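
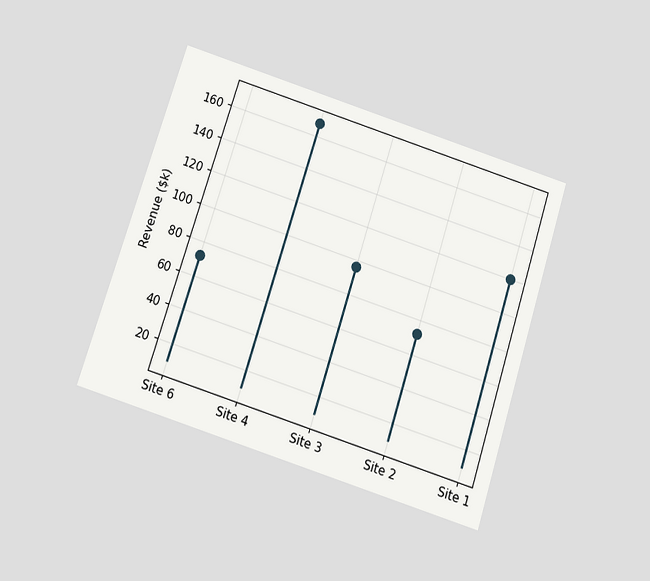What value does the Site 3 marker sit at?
The chart is tilted about 18° clockwise and viewed slightly from below. The Site 3 marker sits at $96k.

$96k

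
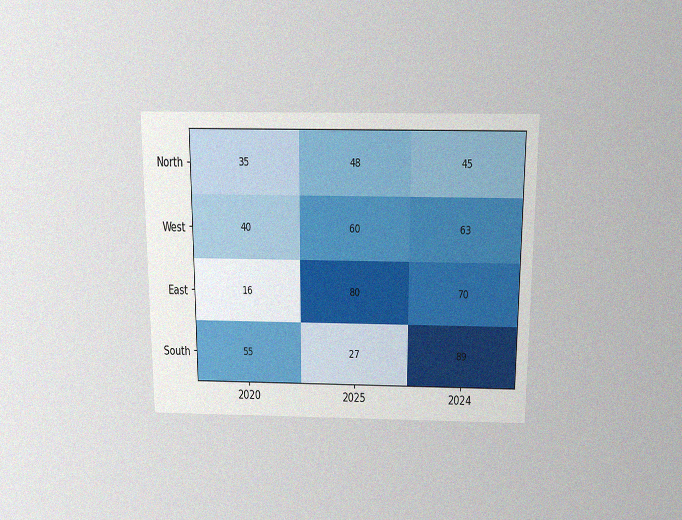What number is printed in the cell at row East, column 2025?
80

The chart is viewed slightly from above, with some photo noise. The (East, 2025) cell reads 80.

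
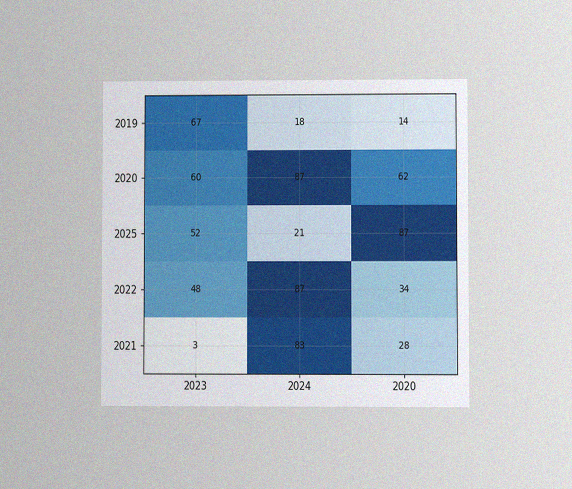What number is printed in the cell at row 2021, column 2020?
28

The chart is viewed at a slight angle, with some photo noise. The (2021, 2020) cell reads 28.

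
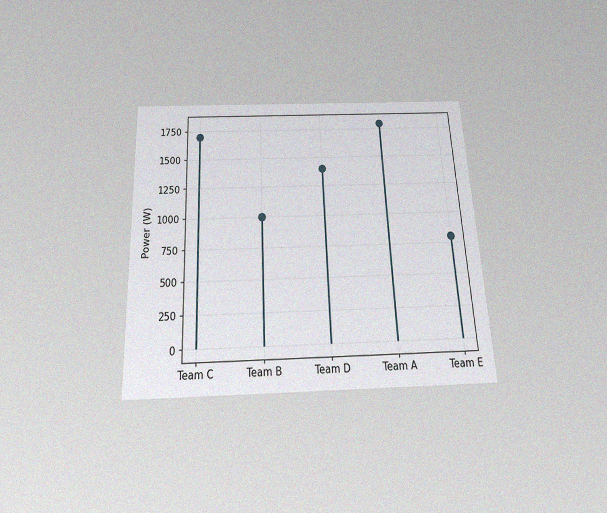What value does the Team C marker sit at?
The chart is tilted about 3° counter-clockwise and viewed slightly from below, with some photo noise. The Team C marker sits at 1700W.

1700W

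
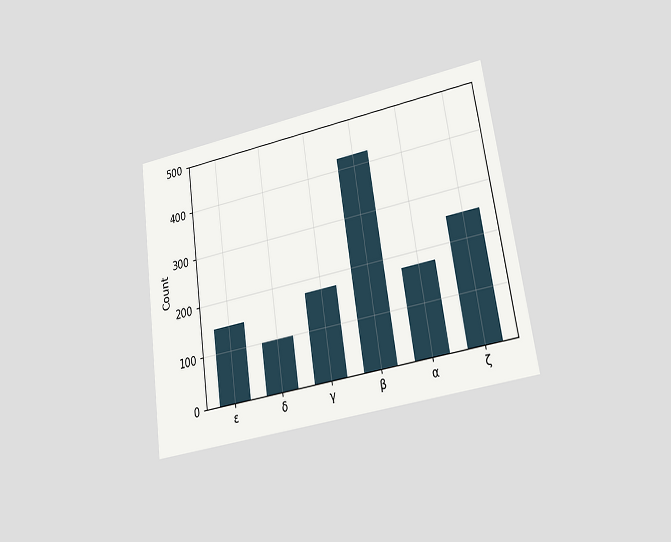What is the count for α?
175

The chart is tilted about 8° counter-clockwise and viewed at a slight angle. Reading along the chart's y-axis, the α bar reaches 175.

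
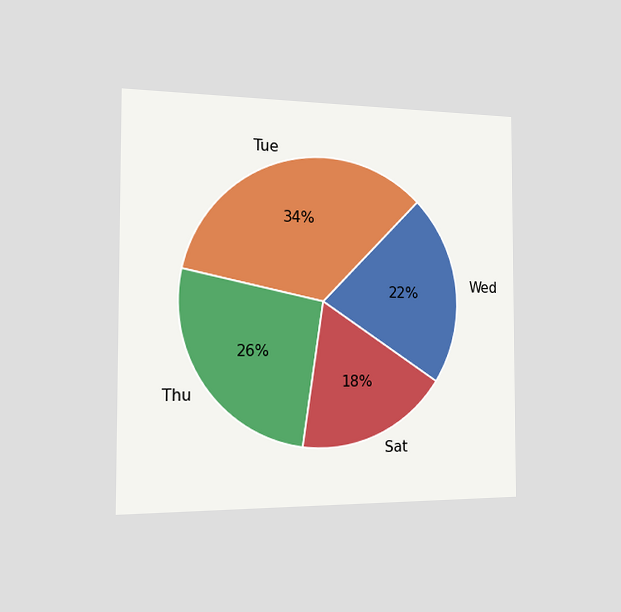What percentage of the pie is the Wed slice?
22%

The chart is viewed slightly from the left. The Wed slice takes up 22% of the pie.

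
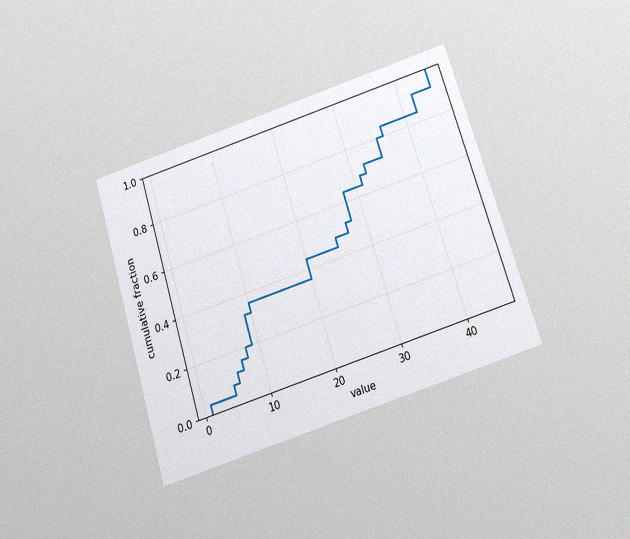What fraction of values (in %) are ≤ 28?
The chart is tilted about 17° counter-clockwise and viewed slightly from below, with some photo noise. At x=28 the ECDF step is at 64%.

64%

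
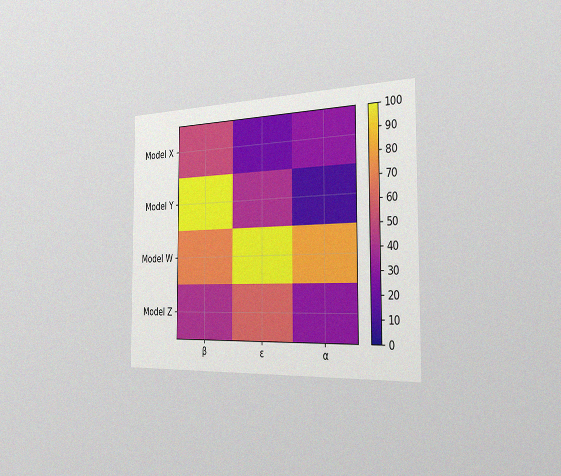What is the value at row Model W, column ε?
The chart is viewed slightly from the right, with some photo noise. Matching cell (Model W, ε) against the colorbar gives 100.

100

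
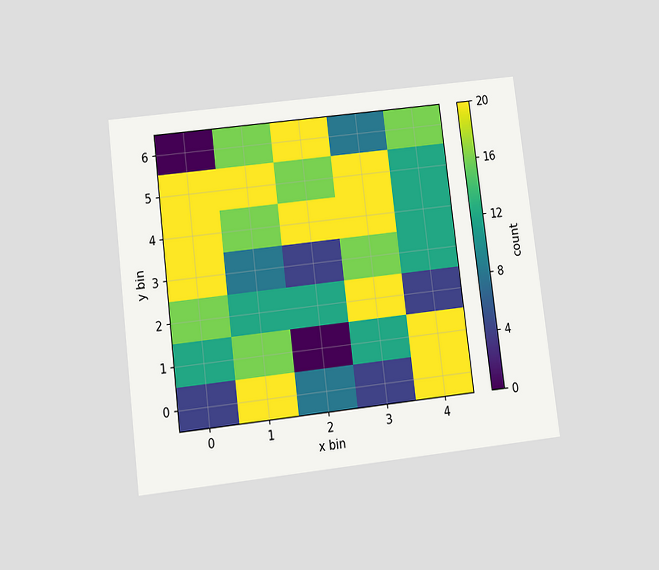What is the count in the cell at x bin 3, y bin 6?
The chart is tilted about 7° counter-clockwise and viewed slightly from below. Matching the cell (3, 6) against the colorbar gives 8.

8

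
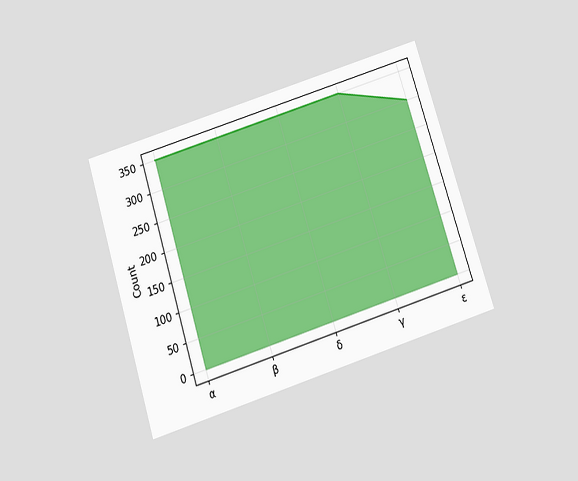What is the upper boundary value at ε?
The chart is tilted about 17° counter-clockwise and viewed slightly from below. At ε the upper boundary is at 300.

300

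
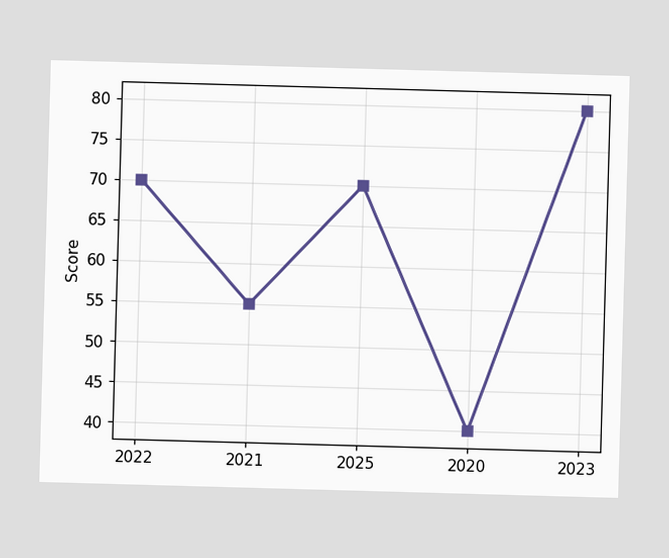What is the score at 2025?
70

At 2025, the line is at 70.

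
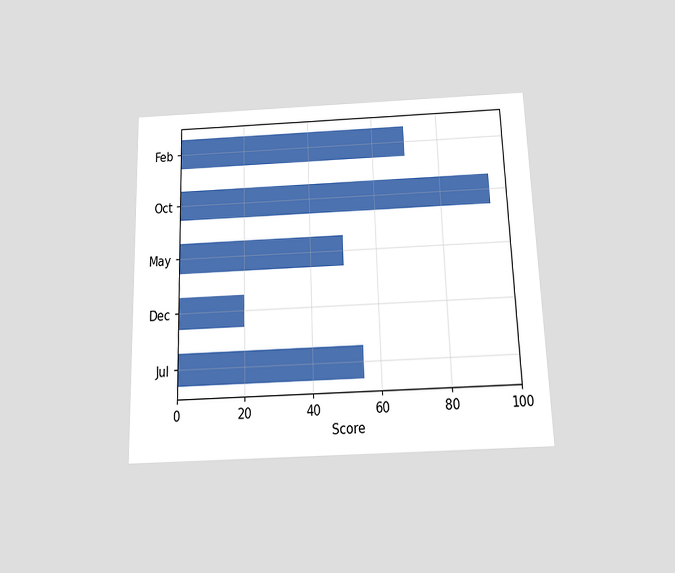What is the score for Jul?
55

The chart is viewed slightly from below. Reading along the chart's x-axis, the Jul bar reaches 55.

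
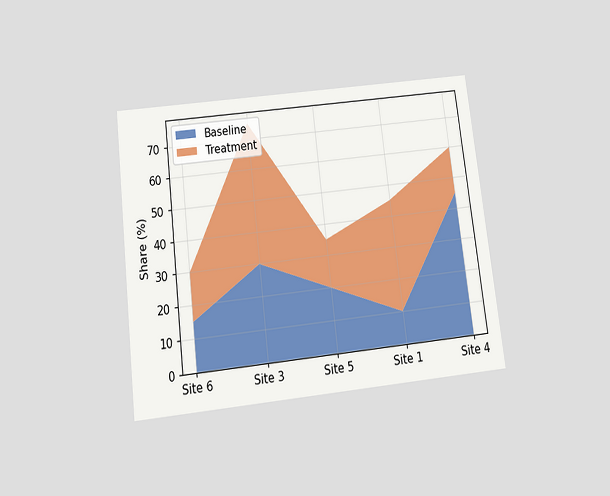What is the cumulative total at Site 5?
35%

The chart is tilted about 7° counter-clockwise and viewed slightly from below. The stacked total at Site 5 reaches 35%.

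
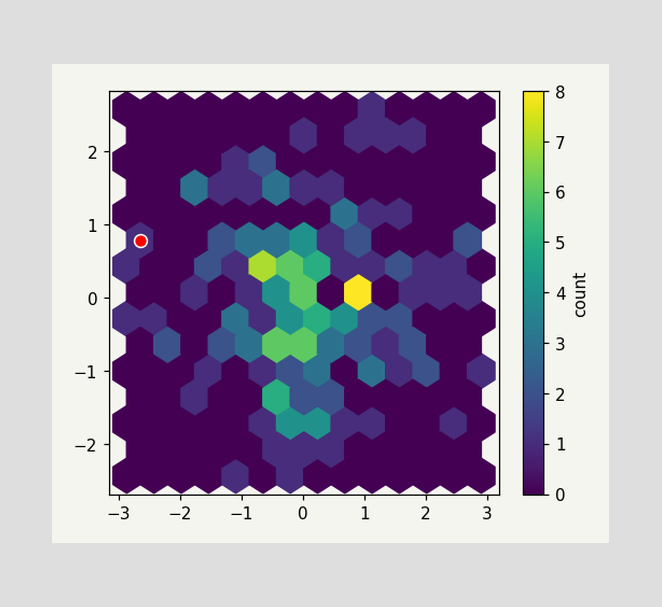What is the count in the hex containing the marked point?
1

The marked hex reads 1 on the colorbar.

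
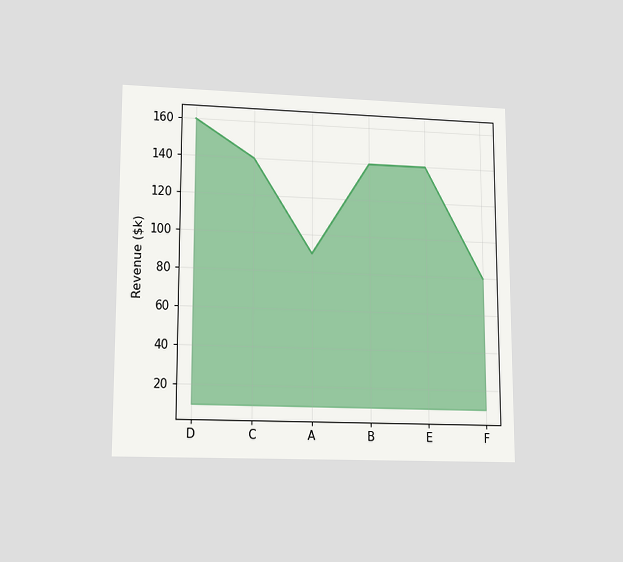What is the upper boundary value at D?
$160k

The chart is viewed at a slight angle. At D the upper boundary is at $160k.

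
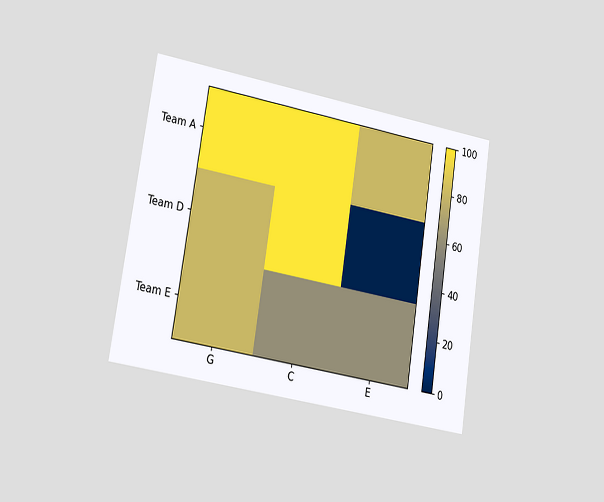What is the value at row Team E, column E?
The chart is tilted about 9° clockwise and viewed slightly from the left. Matching cell (Team E, E) against the colorbar gives 60.

60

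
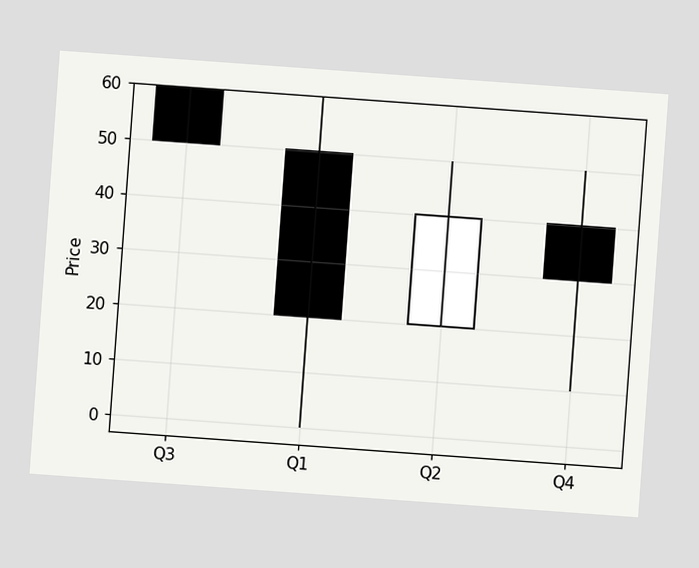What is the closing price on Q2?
The chart is tilted about 4° clockwise. The Q2 candle closes at 40.

40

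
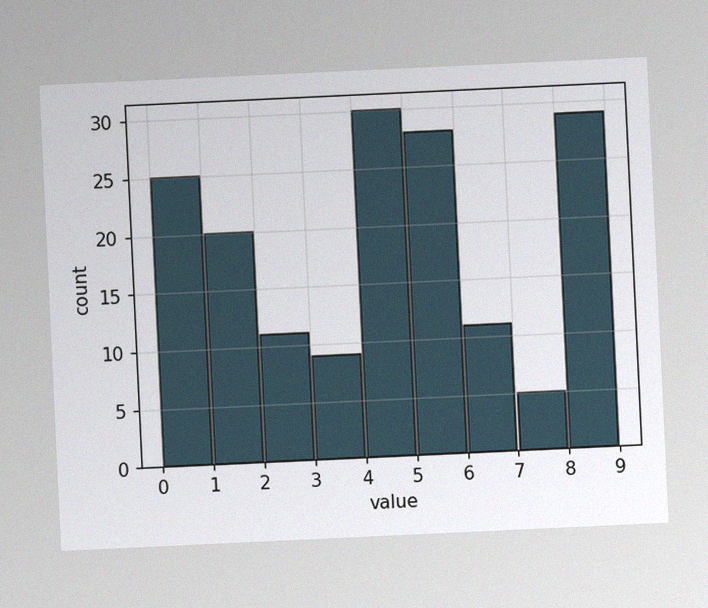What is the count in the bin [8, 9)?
29

The chart is tilted about 3° counter-clockwise, with some photo noise. The [8, 9) bin has height 29.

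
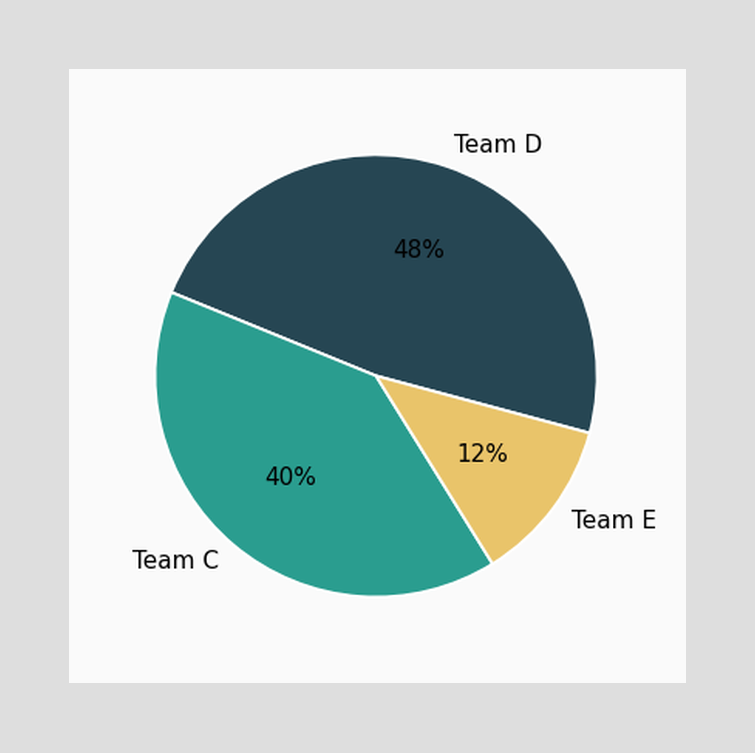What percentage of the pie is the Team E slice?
12%

The Team E slice takes up 12% of the pie.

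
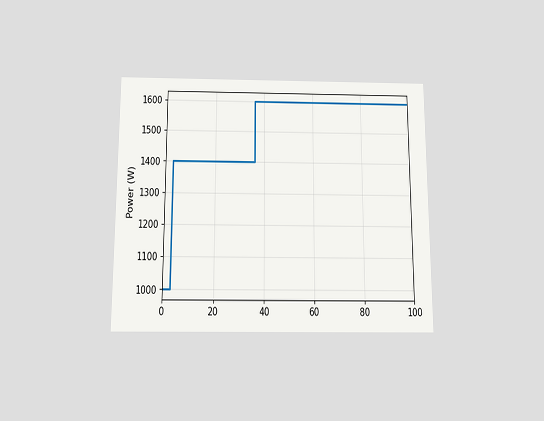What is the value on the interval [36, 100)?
The chart is viewed slightly from below. On [36, 100) the step sits at 1600W.

1600W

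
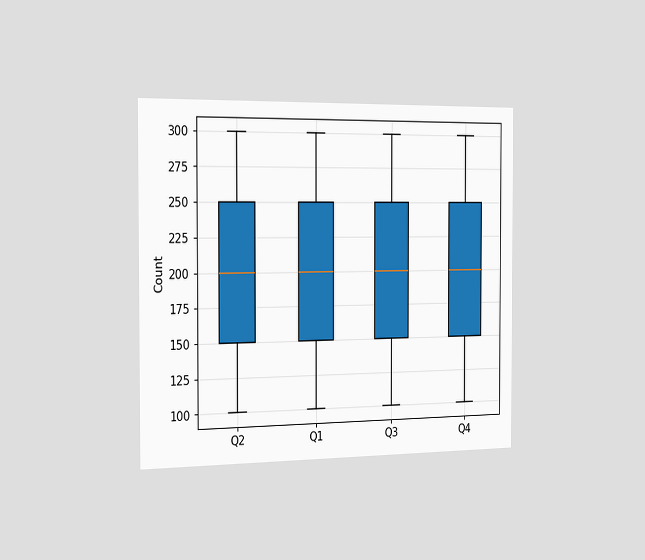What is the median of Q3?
The chart is viewed slightly from the left. The median line in the Q3 box sits at 200.

200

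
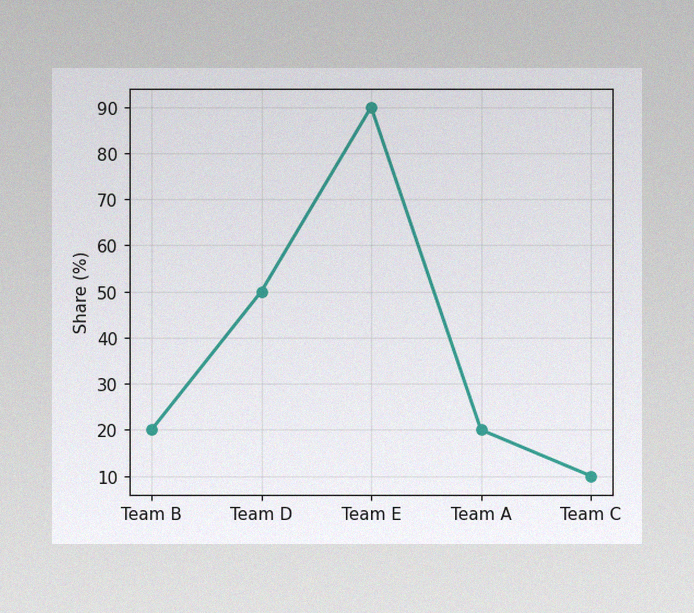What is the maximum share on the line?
The image has some photo noise and uneven lighting. The highest point is at Team E, and reading across to the y-axis gives 90%.

90%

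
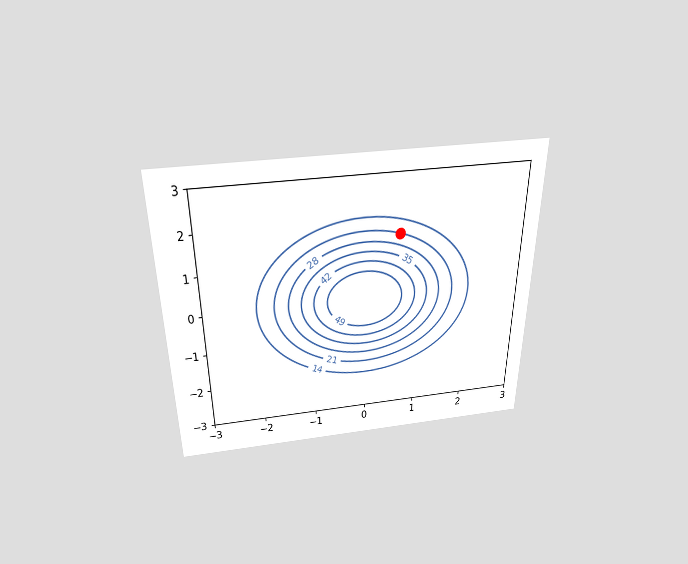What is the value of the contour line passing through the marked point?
The chart is viewed slightly from above. The marked point sits on the contour labelled 21.

21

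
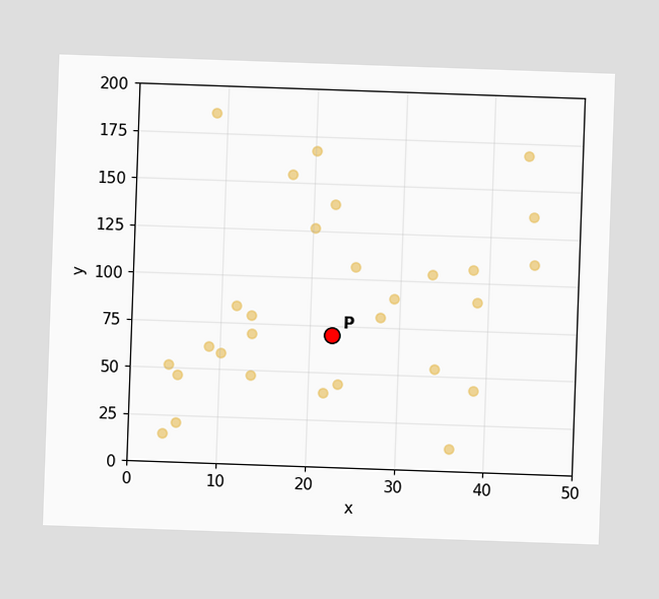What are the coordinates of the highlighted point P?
(22.5, 70)

The chart is tilted about 2° clockwise. Following the gridlines from P to each axis, P sits at (22.5, 70).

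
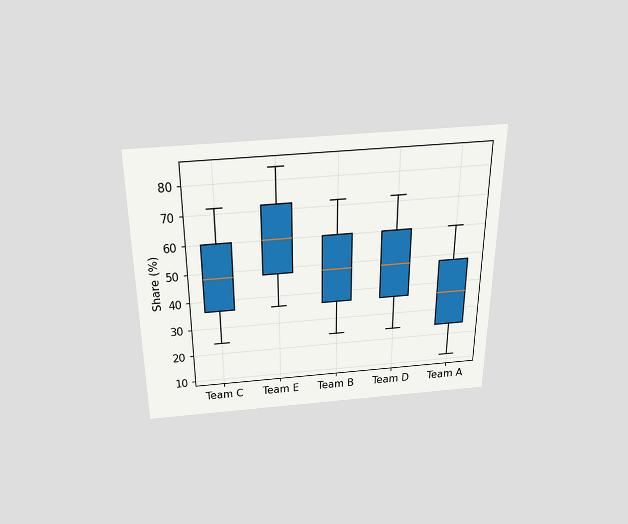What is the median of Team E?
60%

The chart is viewed slightly from above. The median line in the Team E box sits at 60%.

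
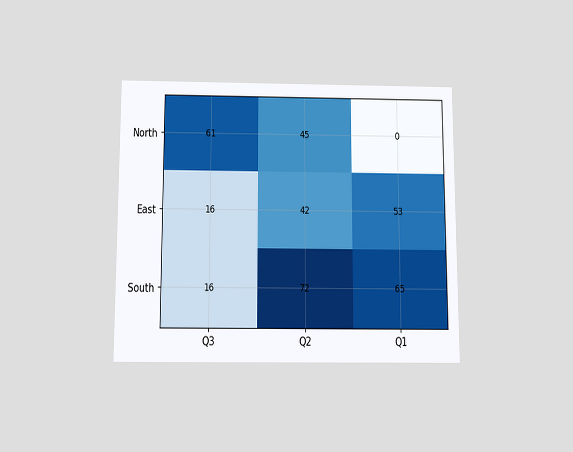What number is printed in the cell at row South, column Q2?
72

The chart is viewed slightly from below. The (South, Q2) cell reads 72.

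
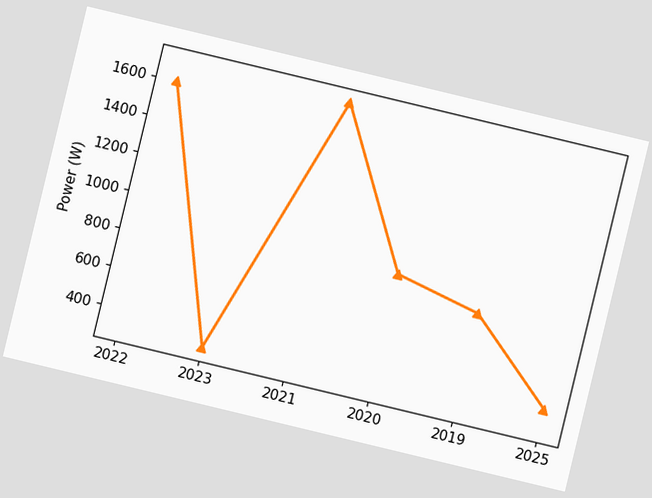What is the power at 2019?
800W

The chart is tilted about 14° clockwise. At 2019, the line is at 800W.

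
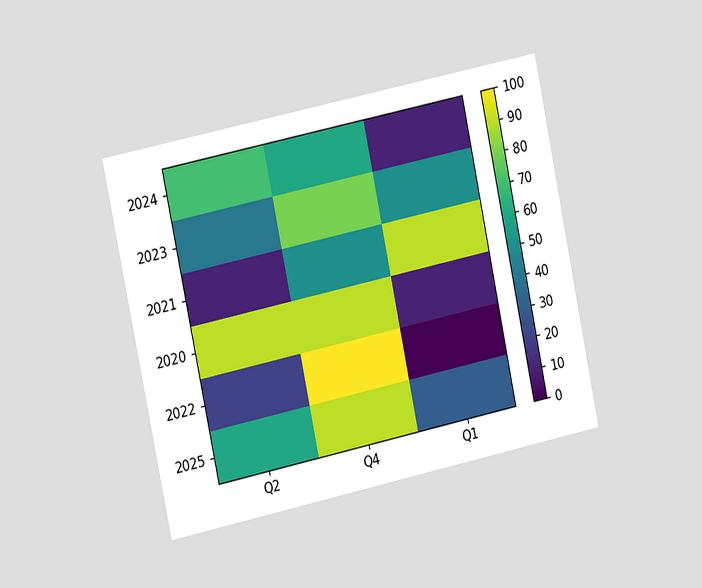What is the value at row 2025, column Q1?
The chart is tilted about 12° counter-clockwise and viewed slightly from the left. Matching cell (2025, Q1) against the colorbar gives 30.

30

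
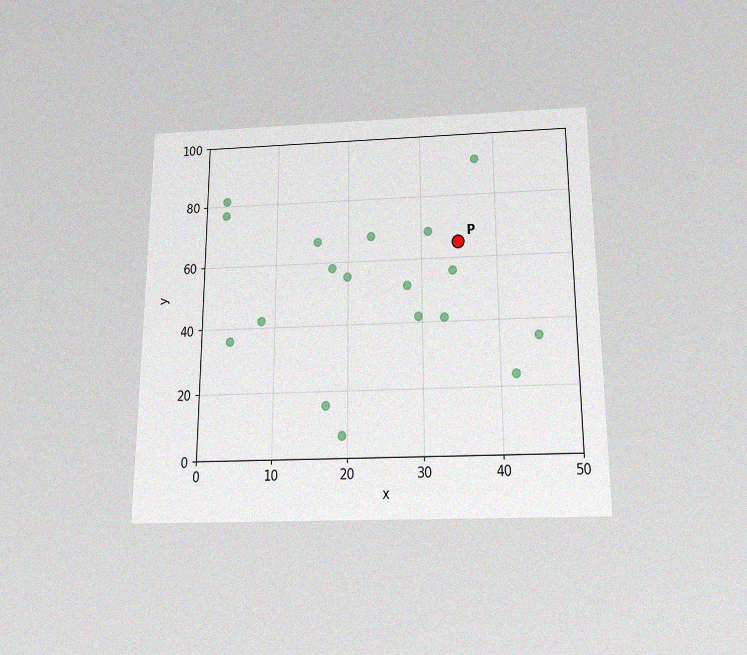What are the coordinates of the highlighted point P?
The chart is viewed slightly from below, with some photo noise. Following the gridlines from P to each axis, P sits at (35, 65).

(35, 65)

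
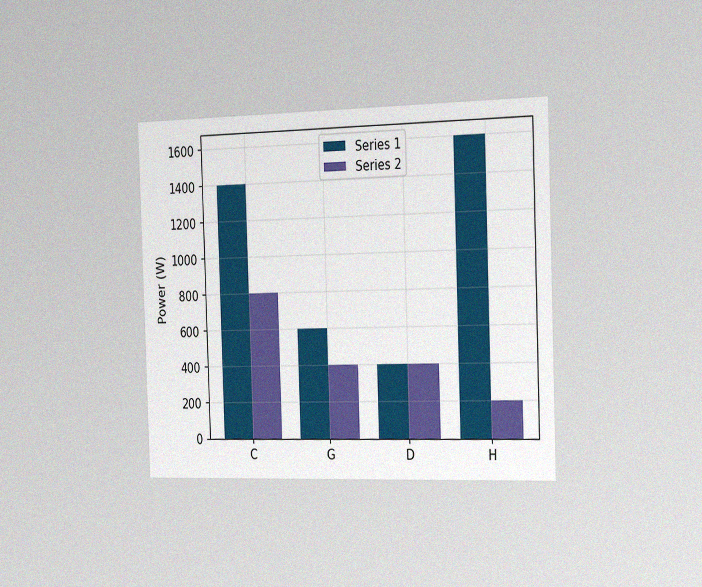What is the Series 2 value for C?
The chart is viewed slightly from the right, with some photo noise. The Series 2 bar at C reaches 800W on the y-axis.

800W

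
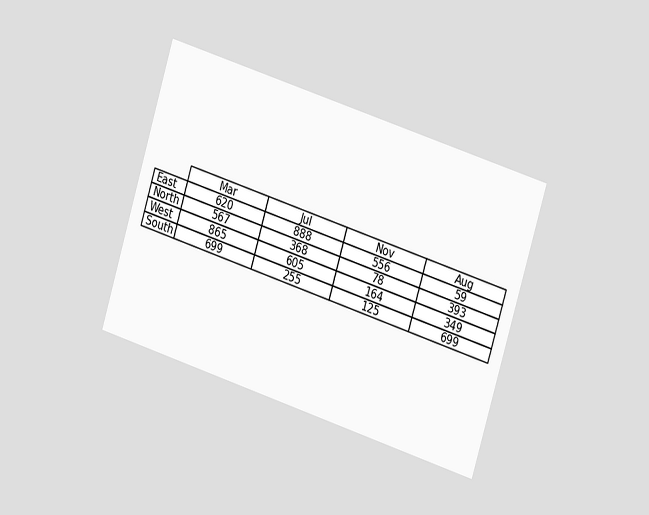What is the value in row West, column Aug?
349

The chart is tilted about 17° clockwise and viewed slightly from the right. The (West, Aug) cell reads 349.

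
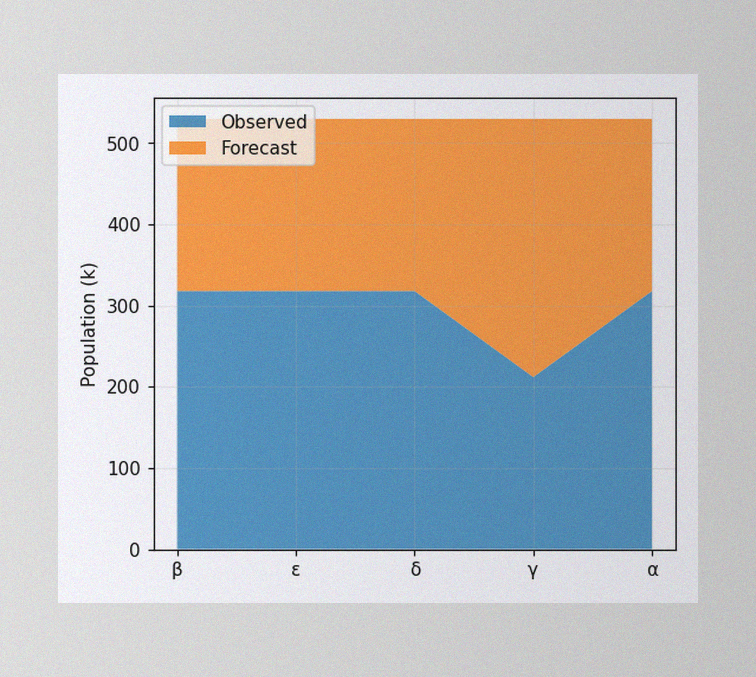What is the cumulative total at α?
The image has some photo noise and uneven lighting. The stacked total at α reaches 530k.

530k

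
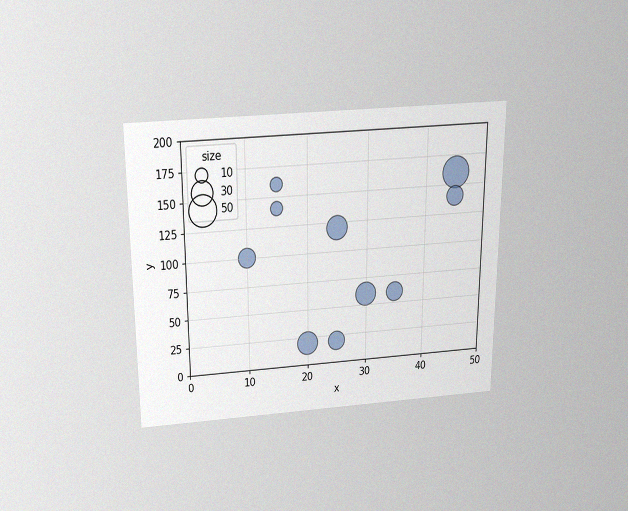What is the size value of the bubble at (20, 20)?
The chart is viewed slightly from above, with some photo noise. Matching the bubble at (20, 20) against the size legend gives 30.

30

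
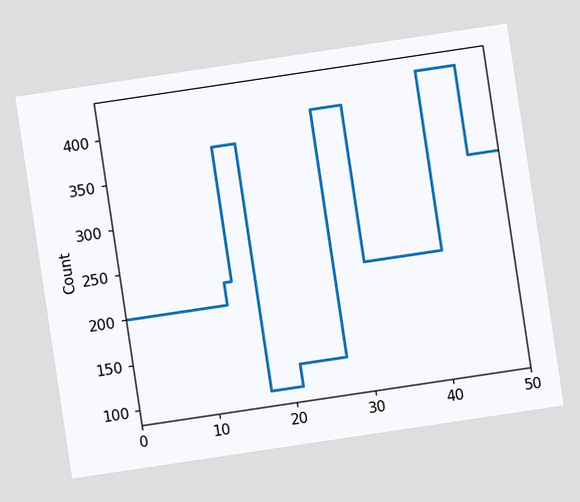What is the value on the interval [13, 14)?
The chart is tilted about 8° counter-clockwise. On [13, 14) the step sits at 225.

225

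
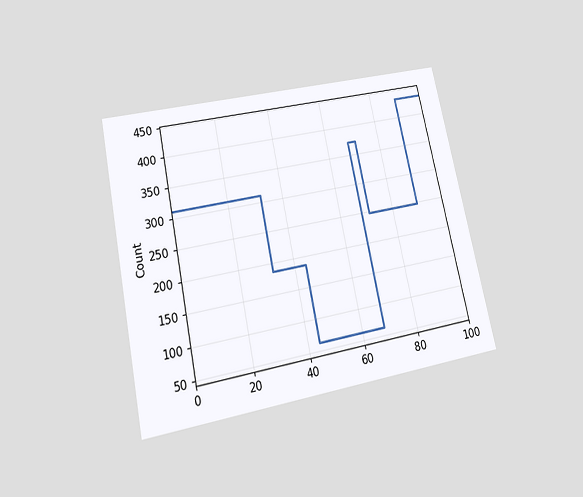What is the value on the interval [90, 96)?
434

The chart is tilted about 12° counter-clockwise and viewed slightly from below. On [90, 96) the step sits at 434.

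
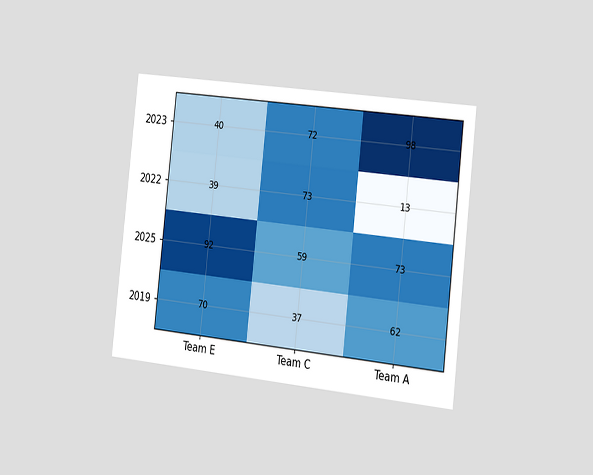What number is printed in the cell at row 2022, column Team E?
The chart is tilted about 6° clockwise and viewed slightly from the right. The (2022, Team E) cell reads 39.

39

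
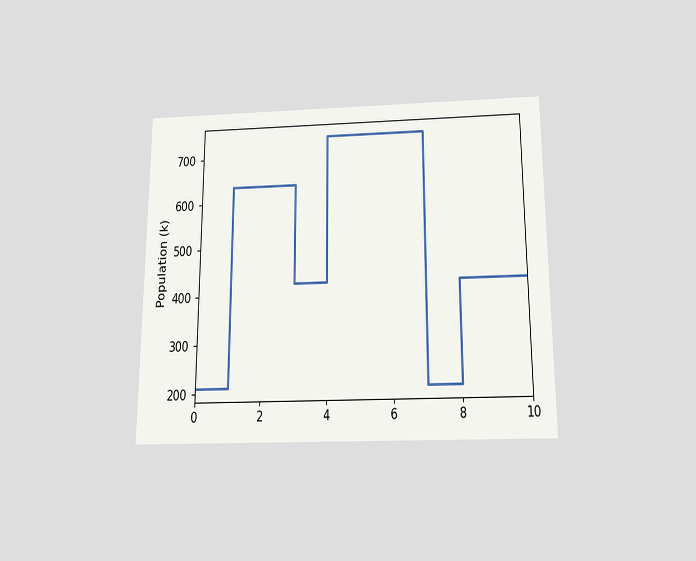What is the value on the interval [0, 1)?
212k

The chart is viewed slightly from below. On [0, 1) the step sits at 212k.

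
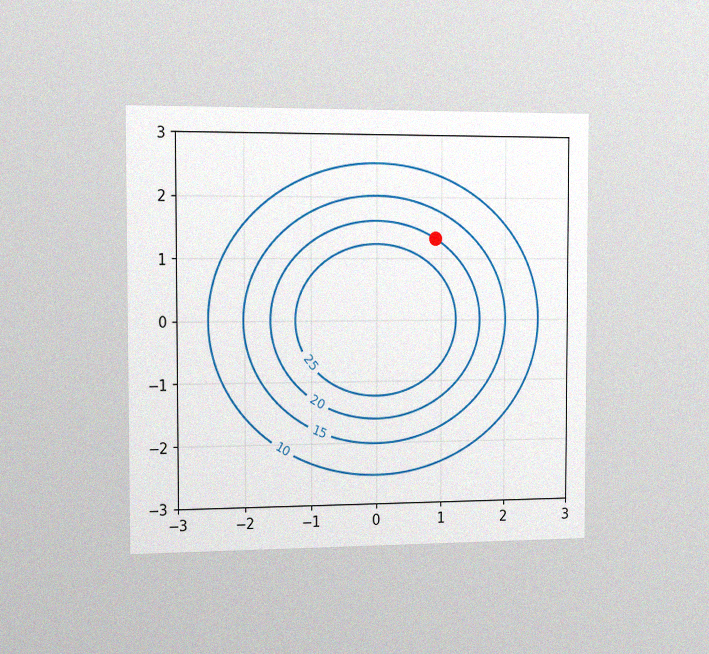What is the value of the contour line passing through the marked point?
The chart is viewed slightly from the left, with some photo noise. The marked point sits on the contour labelled 20.

20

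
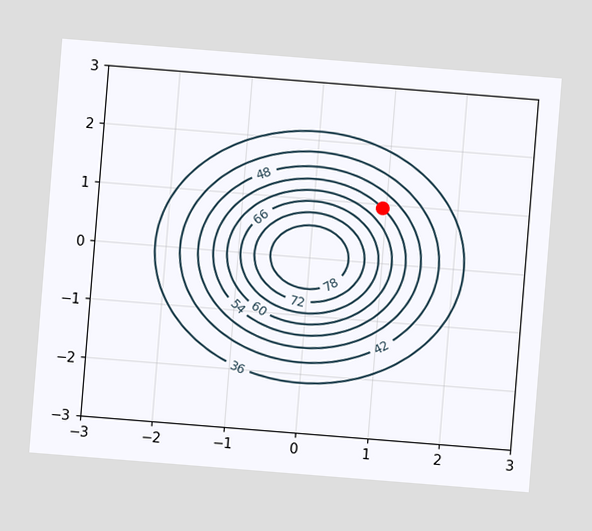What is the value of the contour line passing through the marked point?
The chart is tilted about 5° clockwise. The marked point sits on the contour labelled 54.

54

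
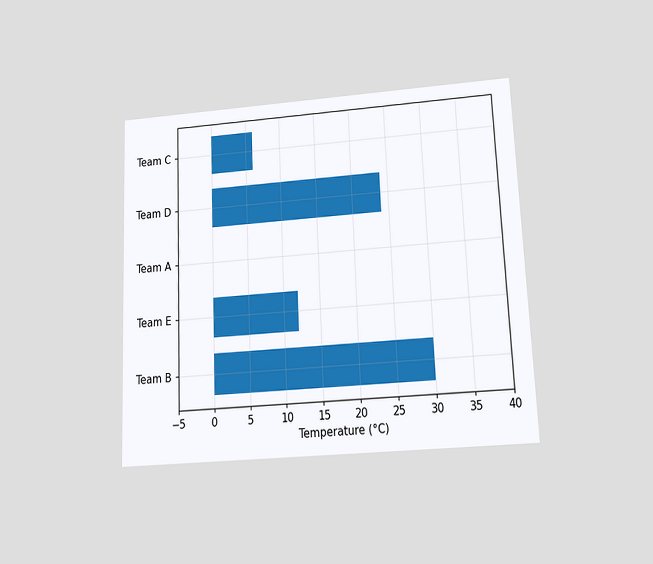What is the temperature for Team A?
0°C

The chart is tilted about 2° counter-clockwise and viewed slightly from below. Reading along the chart's x-axis, the Team A bar reaches 0°C.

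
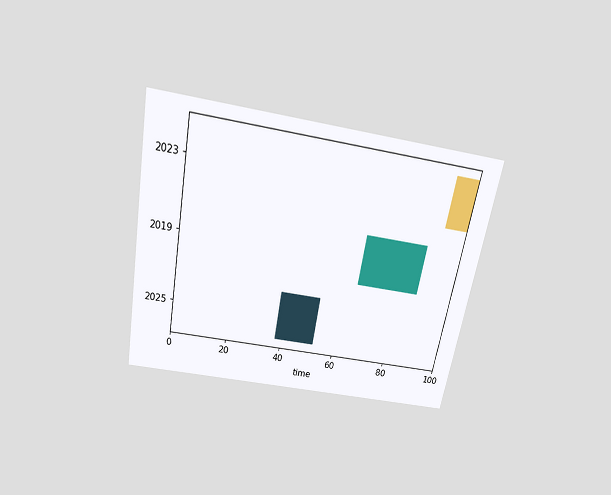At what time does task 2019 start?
65

The chart is tilted about 11° clockwise and viewed slightly from above. The 2019 bar begins at t=65.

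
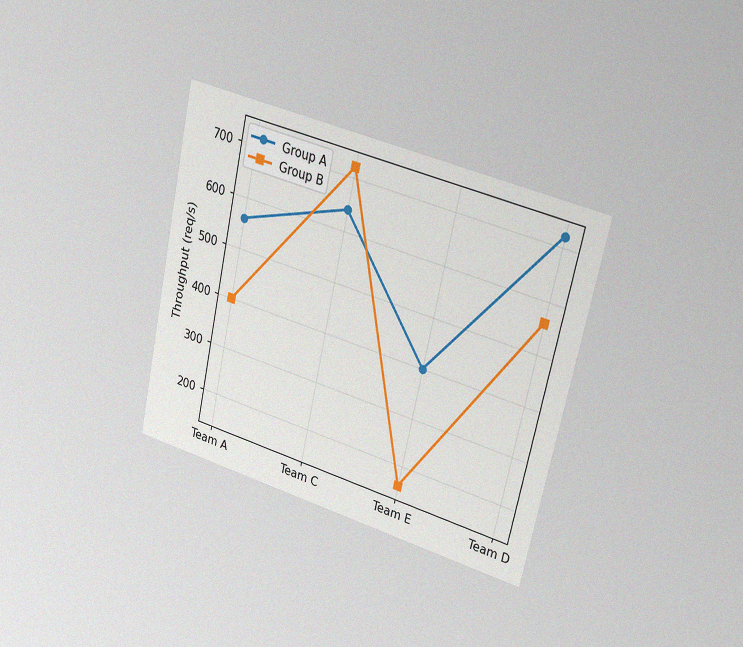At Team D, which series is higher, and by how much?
Group A, by 160req/s

The chart is tilted about 13° clockwise and viewed slightly from the right, with some photo noise. At Team D, Group A sits above the other line by 160req/s.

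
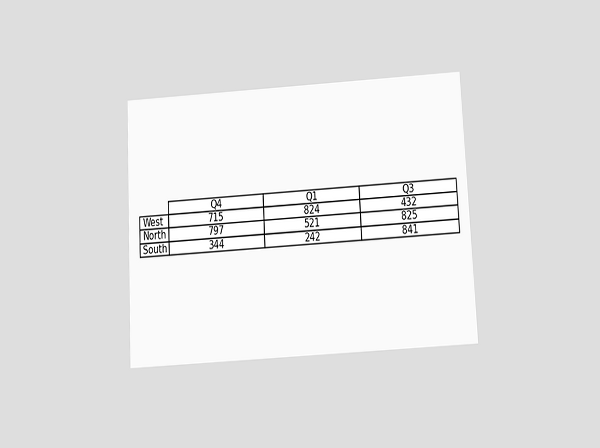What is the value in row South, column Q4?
344

The chart is tilted about 3° counter-clockwise and viewed slightly from below. The (South, Q4) cell reads 344.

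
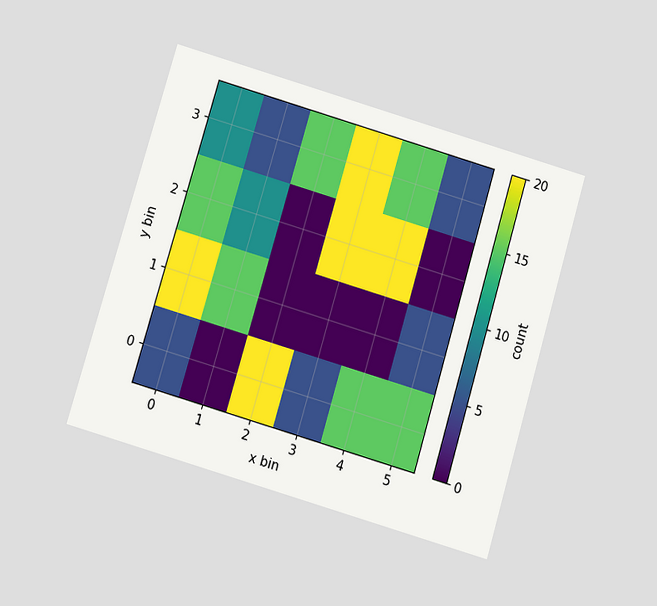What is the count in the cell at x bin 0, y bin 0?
5

The chart is tilted about 16° clockwise and viewed slightly from below. Matching the cell (0, 0) against the colorbar gives 5.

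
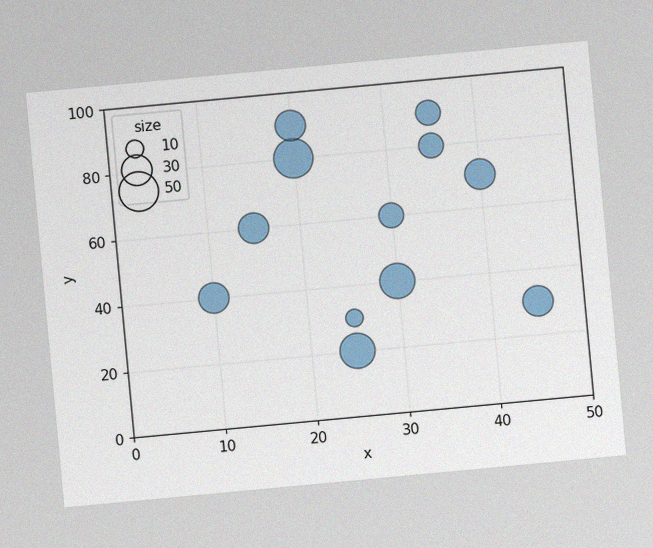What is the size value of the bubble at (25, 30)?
10

The chart is tilted about 5° counter-clockwise, with some photo noise. Matching the bubble at (25, 30) against the size legend gives 10.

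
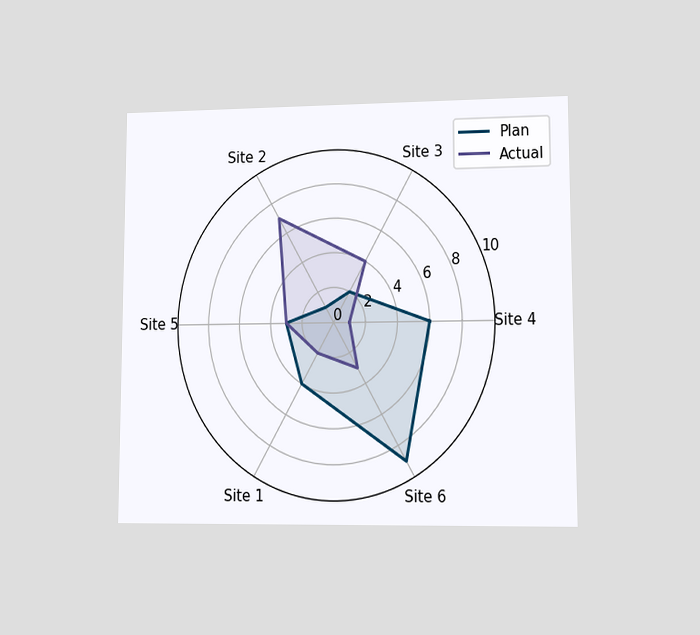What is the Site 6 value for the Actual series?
The chart is viewed at a slight angle. On the Site 6 axis, Actual reaches 3.

3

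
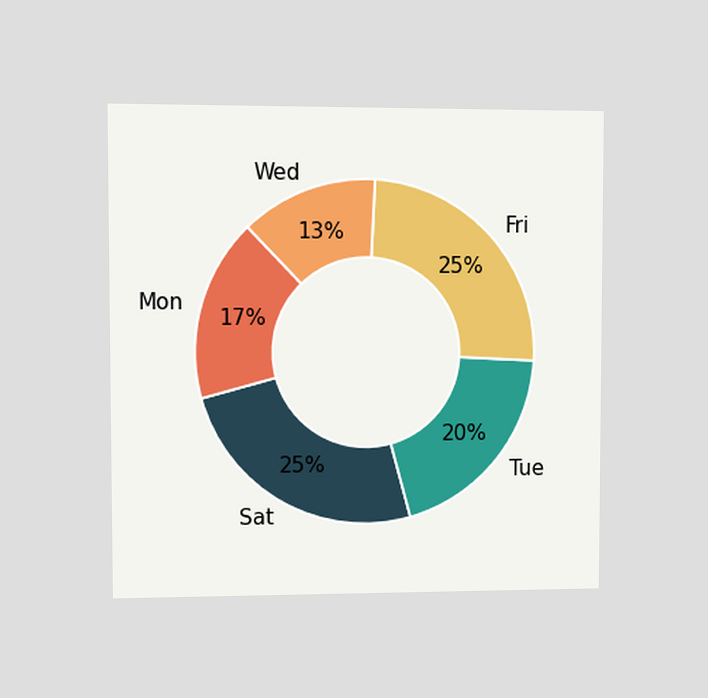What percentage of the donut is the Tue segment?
20%

The chart is viewed at a slight angle. The Tue segment takes up 20% of the ring.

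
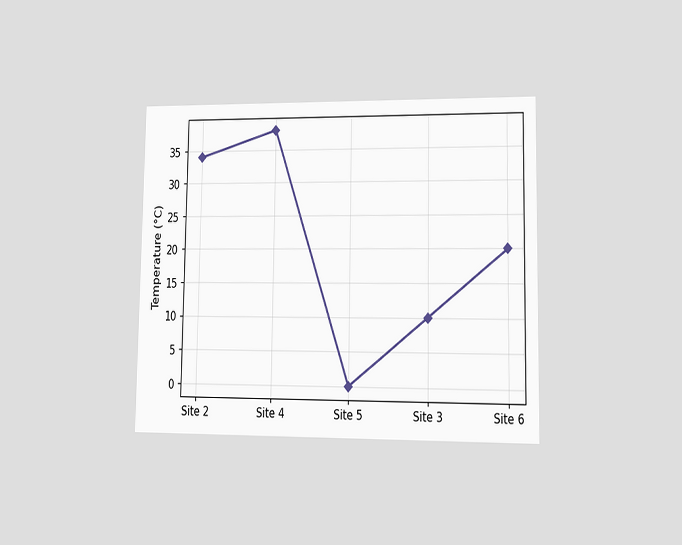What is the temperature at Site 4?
The chart is viewed at a slight angle. At Site 4, the line is at 38°C.

38°C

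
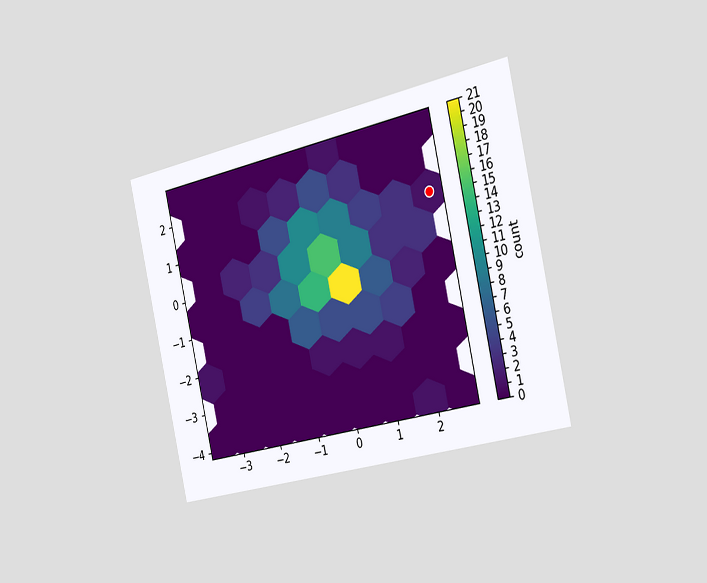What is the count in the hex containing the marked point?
1

The chart is tilted about 12° counter-clockwise and viewed slightly from the right. The marked hex reads 1 on the colorbar.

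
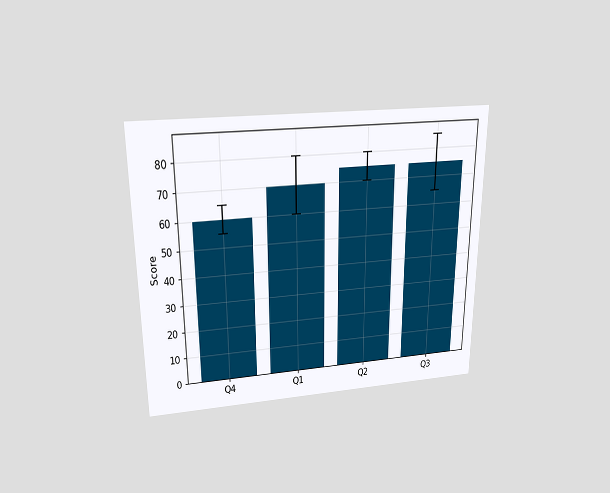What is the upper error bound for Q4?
65

The chart is viewed slightly from above. The Q4 bar's upper whisker reaches 65.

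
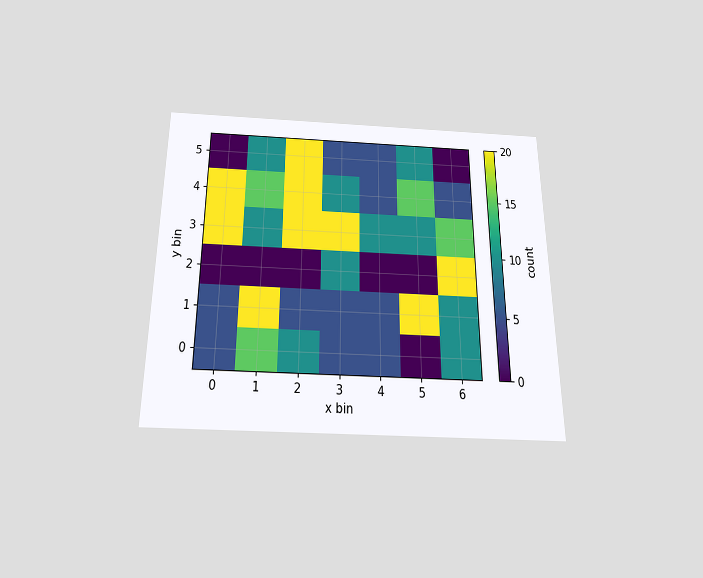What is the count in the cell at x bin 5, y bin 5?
The chart is viewed slightly from below. Matching the cell (5, 5) against the colorbar gives 10.

10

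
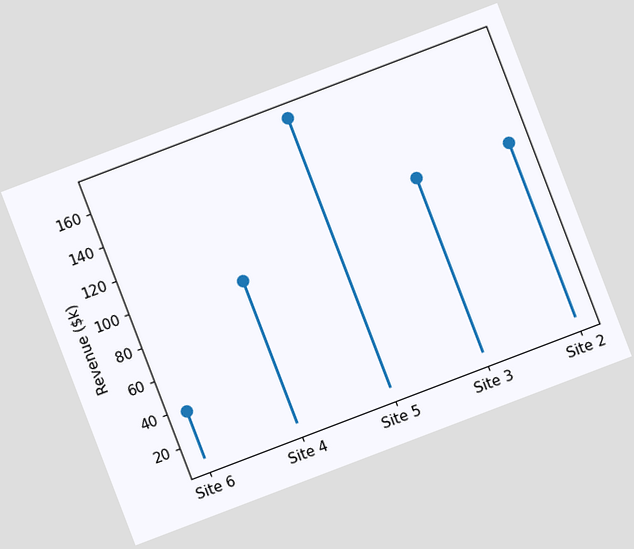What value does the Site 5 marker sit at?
$171k

The chart is tilted about 21° counter-clockwise. The Site 5 marker sits at $171k.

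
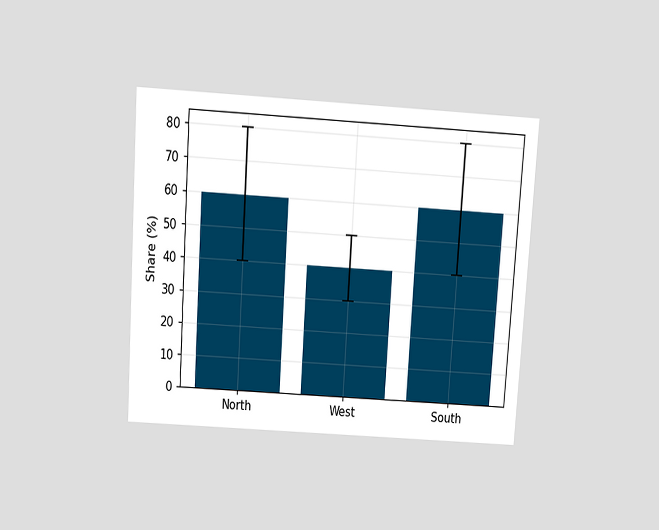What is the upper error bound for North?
The chart is tilted about 4° clockwise and viewed slightly from above. The North bar's upper whisker reaches 80%.

80%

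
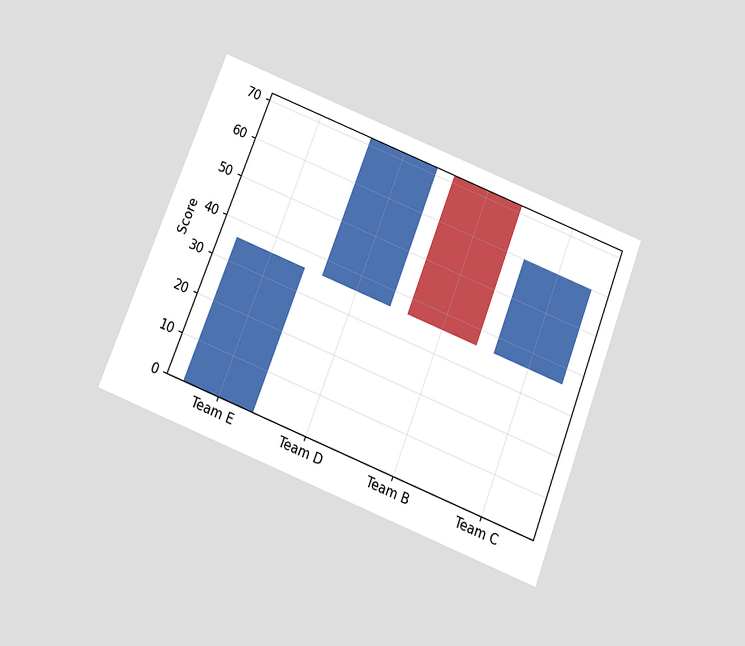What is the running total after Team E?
36

The chart is tilted about 21° clockwise and viewed slightly from below. After Team E the running total reaches 36.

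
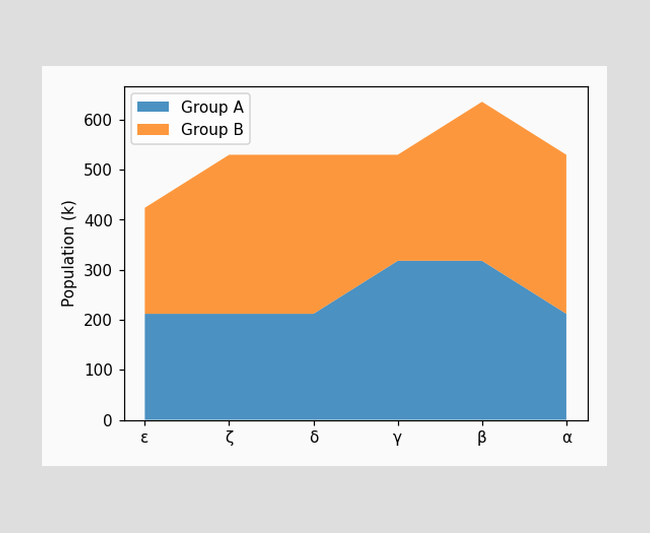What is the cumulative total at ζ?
The stacked total at ζ reaches 530k.

530k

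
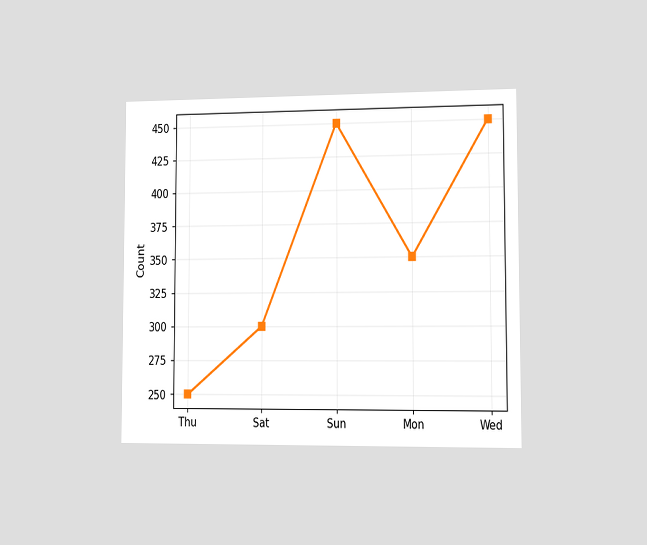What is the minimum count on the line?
The chart is viewed slightly from the right. The lowest point is at Thu, and reading across to the y-axis gives 250.

250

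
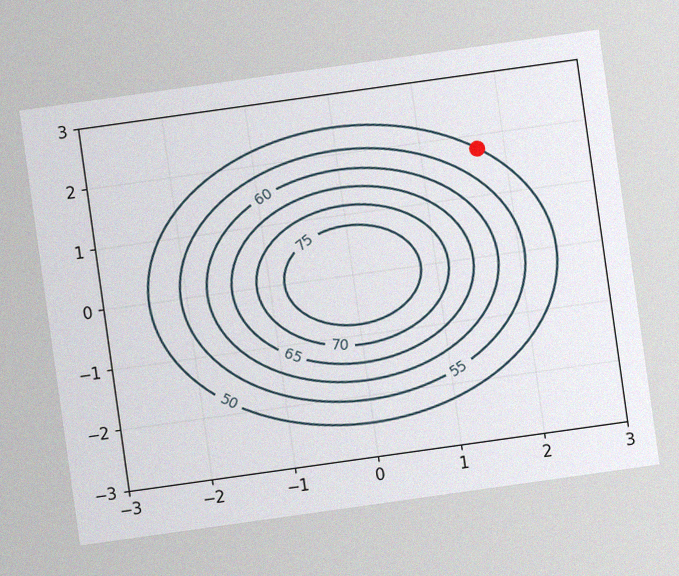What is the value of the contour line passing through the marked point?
The chart is tilted about 8° counter-clockwise, with some photo noise. The marked point sits on the contour labelled 50.

50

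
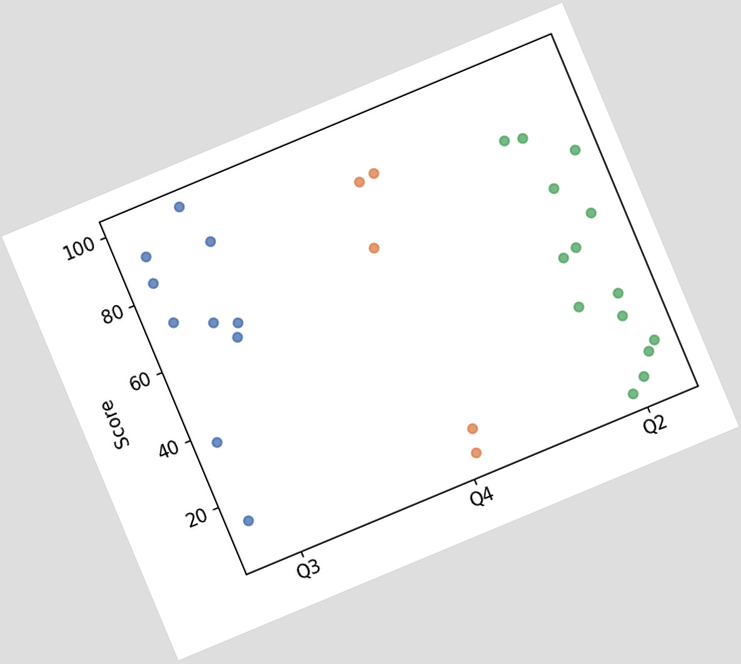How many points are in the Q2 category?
14

The chart is tilted about 23° counter-clockwise. Counting the markers in the Q2 column gives 14.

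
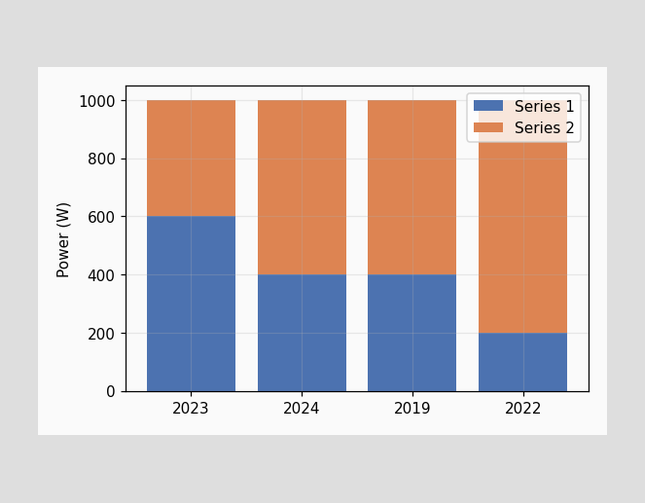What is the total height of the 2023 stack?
1000W

The 2023 stack's top reaches 1000W on the y-axis.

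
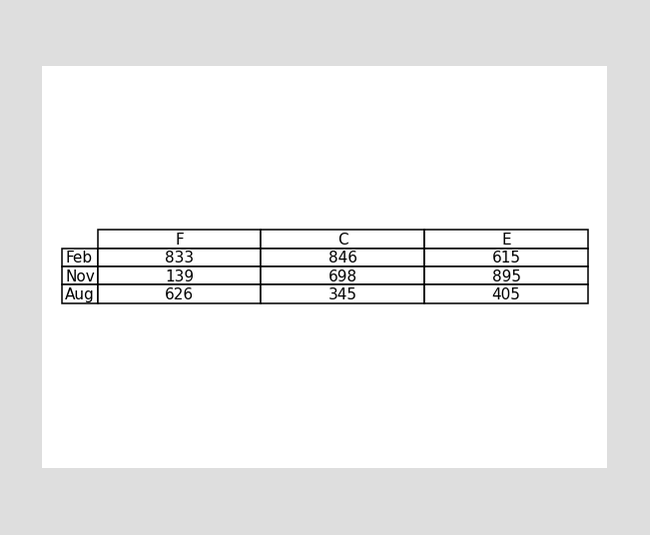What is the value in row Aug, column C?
345

The (Aug, C) cell reads 345.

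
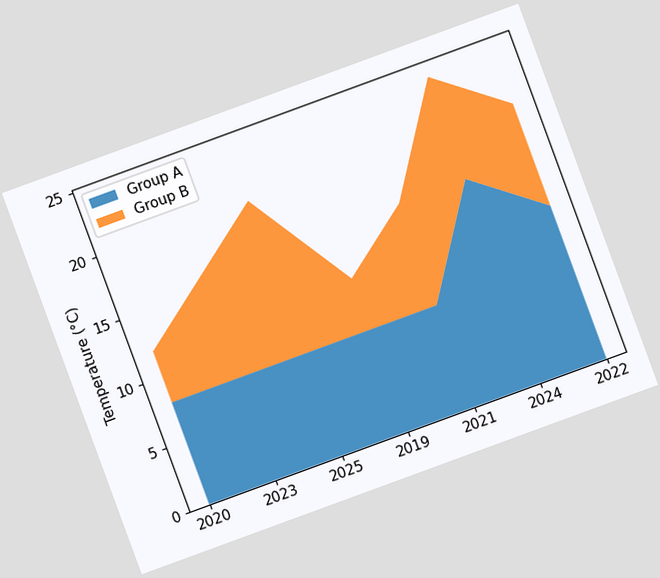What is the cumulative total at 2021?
16°C

The chart is tilted about 20° counter-clockwise. The stacked total at 2021 reaches 16°C.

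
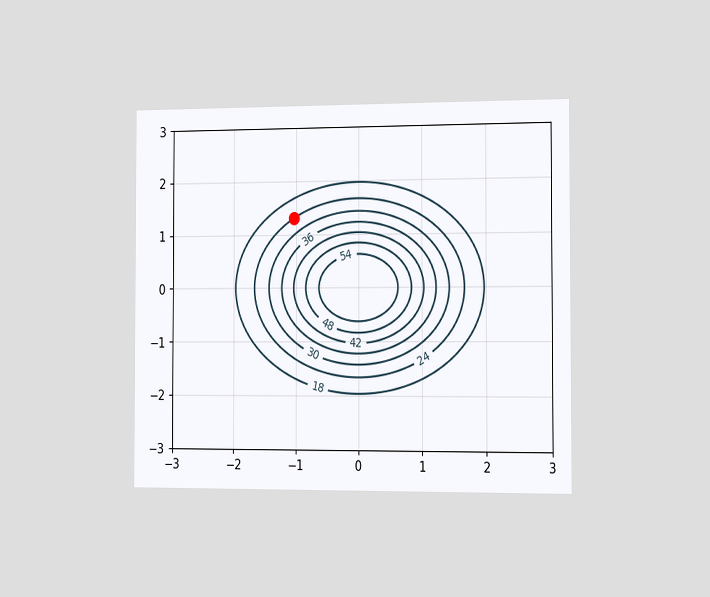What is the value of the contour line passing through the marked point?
24

The chart is viewed slightly from the right. The marked point sits on the contour labelled 24.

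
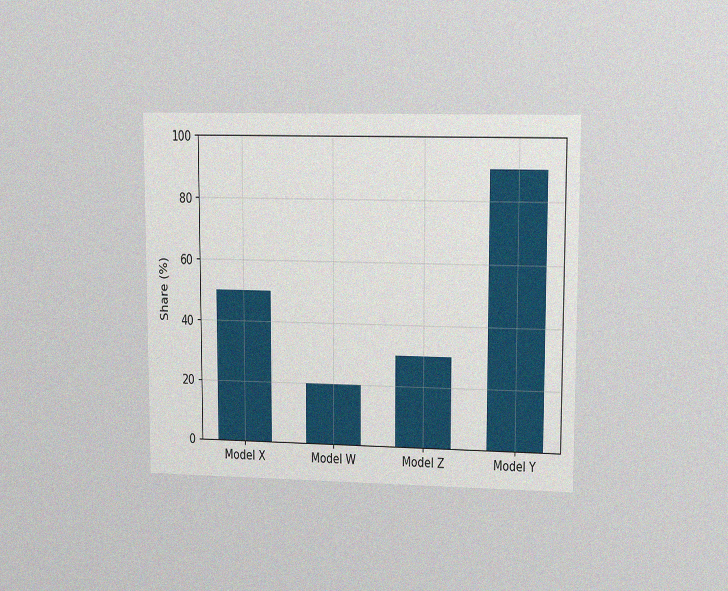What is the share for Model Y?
90%

The chart is viewed at a slight angle, with some photo noise. Reading along the chart's y-axis, the Model Y bar reaches 90%.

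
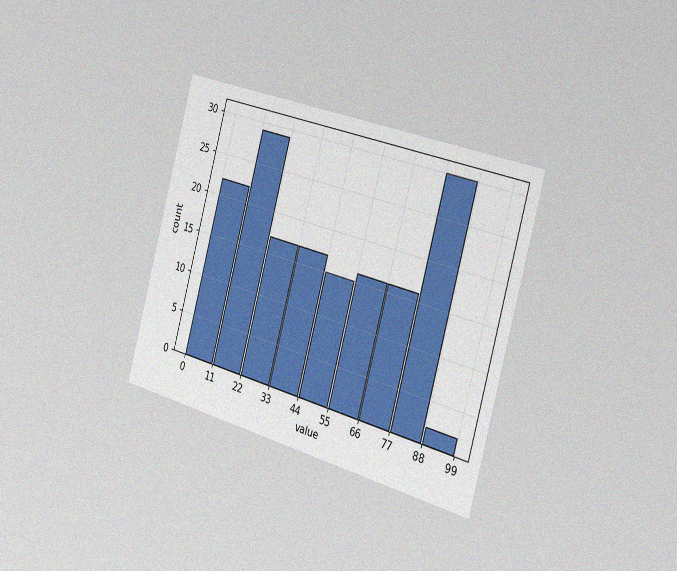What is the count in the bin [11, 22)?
The chart is tilted about 16° clockwise and viewed slightly from the right, with some photo noise. The [11, 22) bin has height 29.

29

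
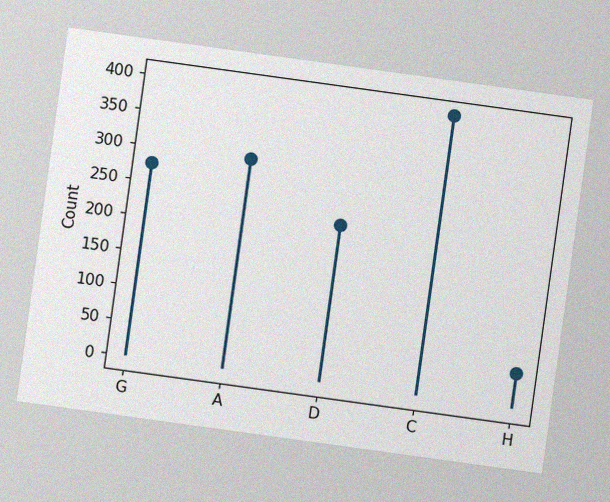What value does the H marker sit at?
50

The chart is tilted about 8° clockwise, with some photo noise. The H marker sits at 50.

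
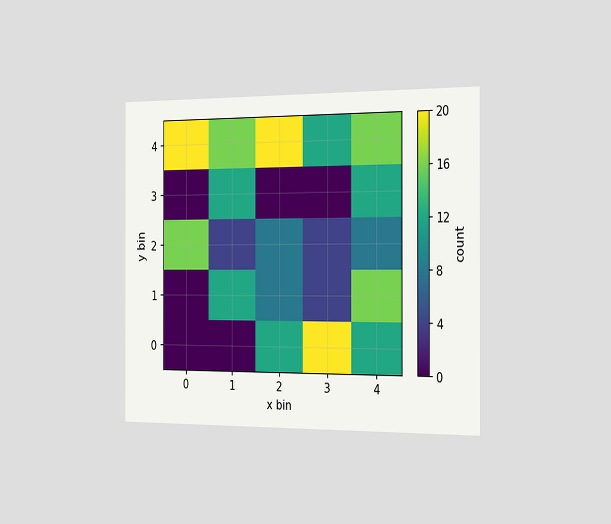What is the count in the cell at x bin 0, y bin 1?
0

The chart is viewed slightly from the right. Matching the cell (0, 1) against the colorbar gives 0.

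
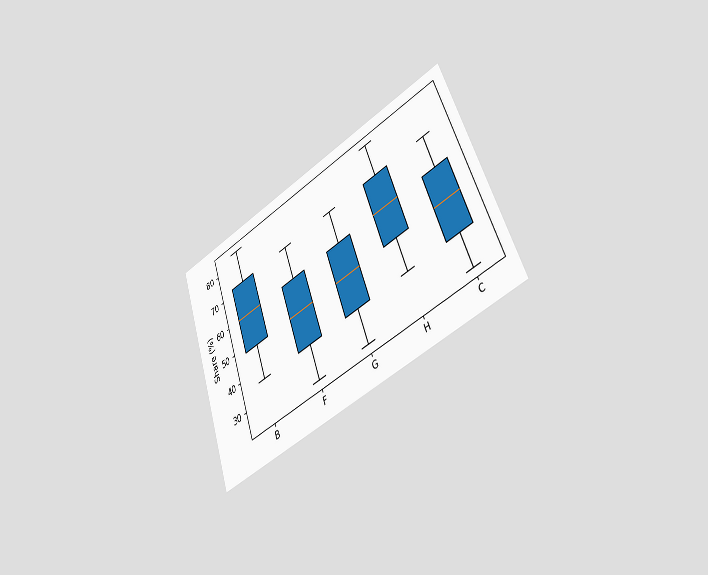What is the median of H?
The chart is tilted about 20° counter-clockwise and viewed slightly from the right. The median line in the H box sits at 60%.

60%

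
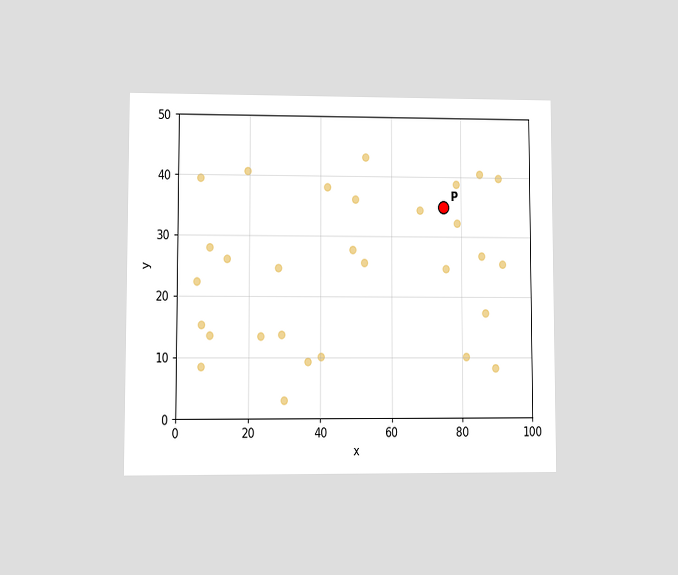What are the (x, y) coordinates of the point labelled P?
(75, 35)

The chart is viewed at a slight angle. Following the gridlines from P to each axis, P sits at (75, 35).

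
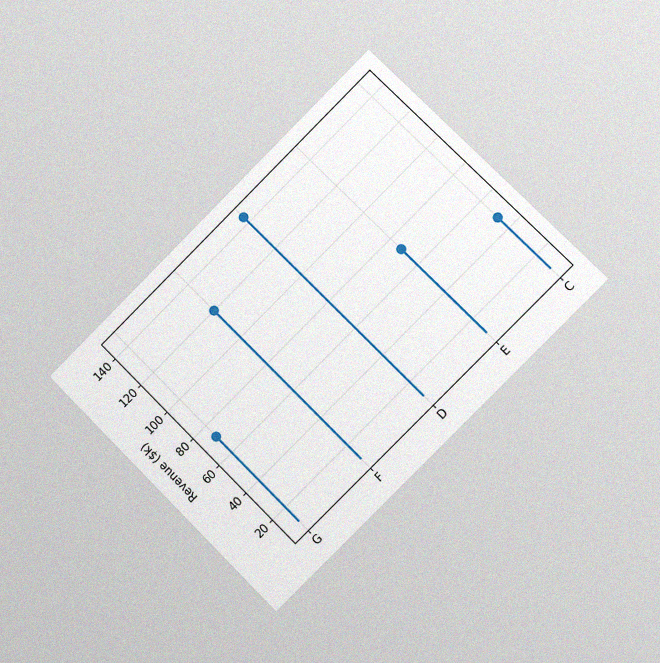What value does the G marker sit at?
$72k

The chart is tilted about 45° counter-clockwise and viewed slightly from the right, with some photo noise. The G marker sits at $72k.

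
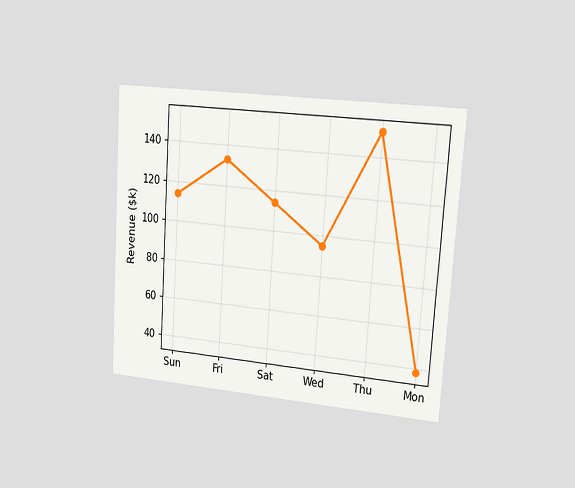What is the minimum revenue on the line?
The chart is tilted about 4° clockwise and viewed slightly from the right. The lowest point is at Mon, and reading across to the y-axis gives $38k.

$38k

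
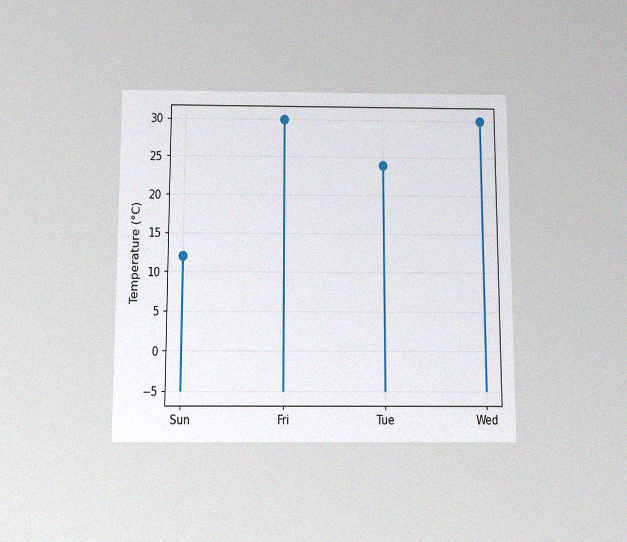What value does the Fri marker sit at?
The chart is viewed slightly from below, with some photo noise. The Fri marker sits at 30°C.

30°C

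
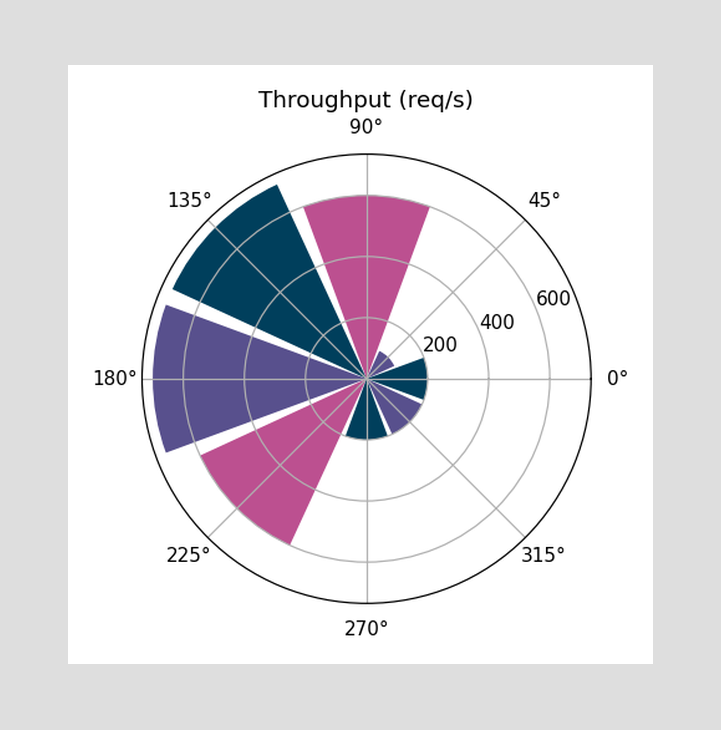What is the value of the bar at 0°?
The bar at 0° reaches 200req/s on the radial axis.

200req/s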